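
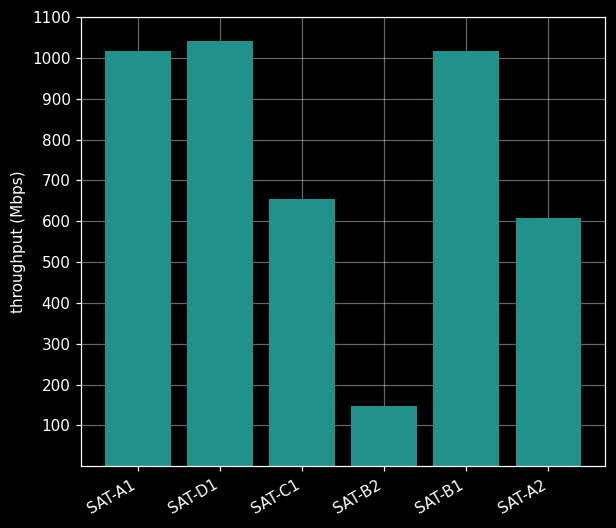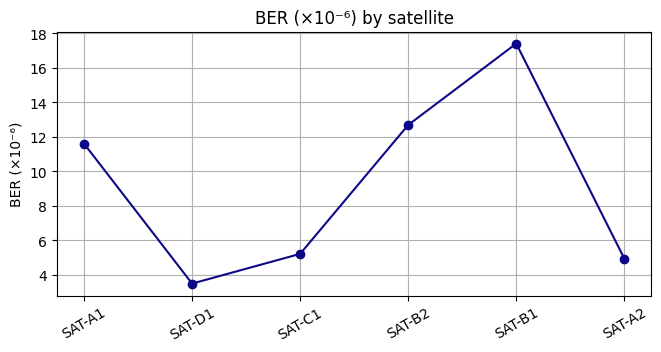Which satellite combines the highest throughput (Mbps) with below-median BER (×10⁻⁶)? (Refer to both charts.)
SAT-D1

Chart 2 median BER (×10⁻⁶) ≈ 8; below-median satellites: SAT-D1, SAT-C1, SAT-A2. Among those, SAT-D1 has the highest throughput (Mbps) (≈ 1000).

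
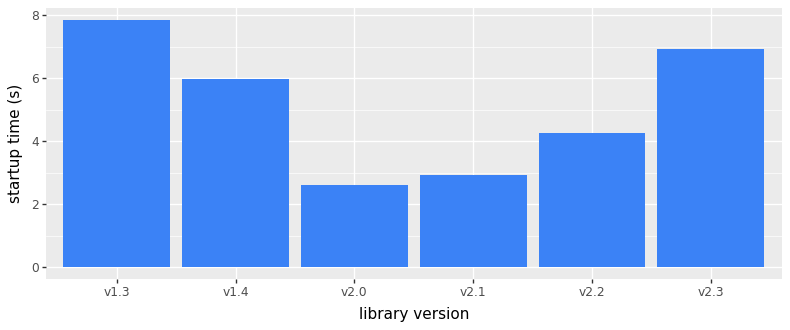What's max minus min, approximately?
≈ 5

Max v1.3 ≈ 8, min v2.0 ≈ 3; range ≈ 5.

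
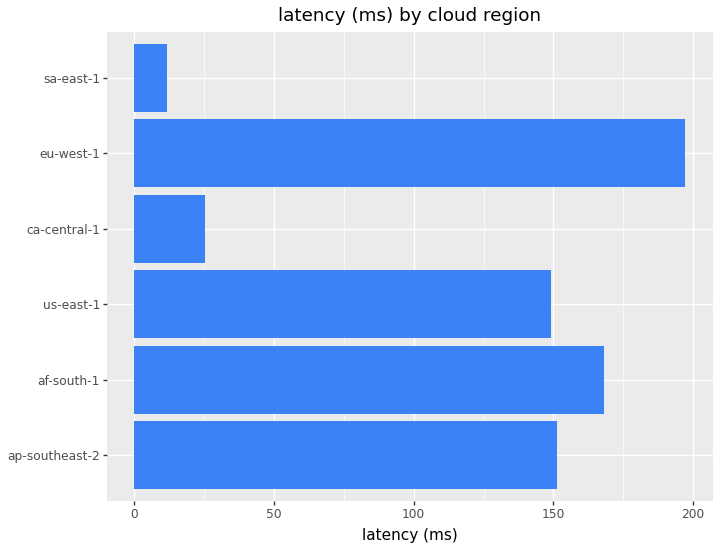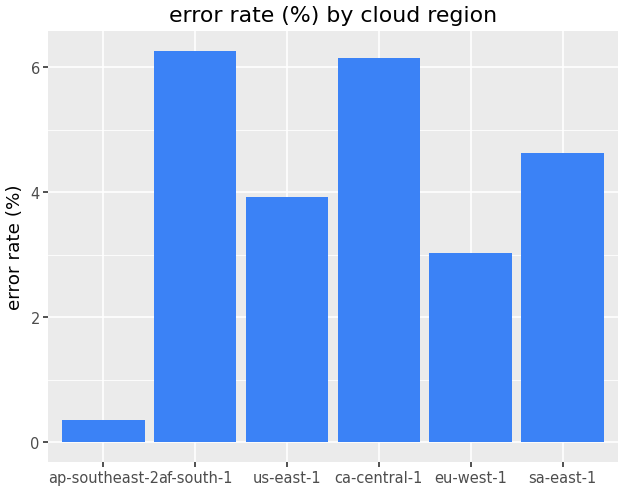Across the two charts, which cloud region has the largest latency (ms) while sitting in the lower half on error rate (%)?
Chart 2 median error rate (%) ≈ 4; below-median cloud regions: ap-southeast-2, us-east-1, eu-west-1. Among those, eu-west-1 has the highest latency (ms) (≈ 200).

eu-west-1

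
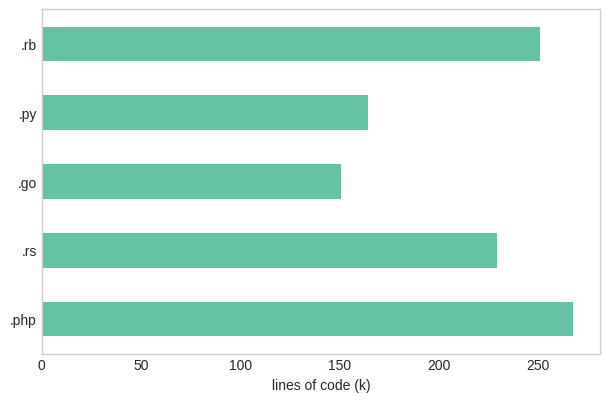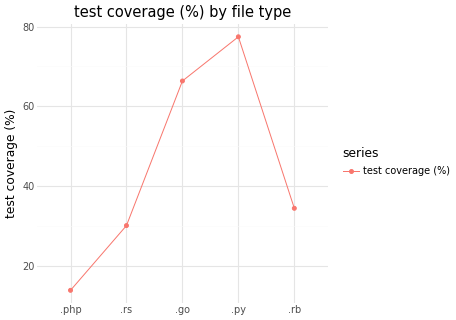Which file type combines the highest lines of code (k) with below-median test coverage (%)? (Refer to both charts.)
.php

Chart 2 median test coverage (%) ≈ 30; below-median file types: .php, .rs. Among those, .php has the highest lines of code (k) (≈ 275).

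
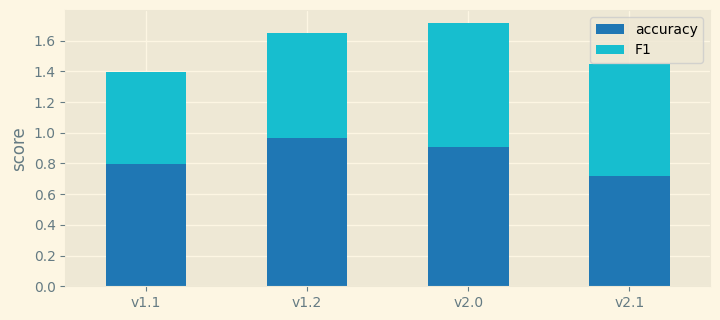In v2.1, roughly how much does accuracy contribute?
≈ 0.8

accuracy top ≈ 0.8, bottom ≈ 0.0; segment ≈ 0.8.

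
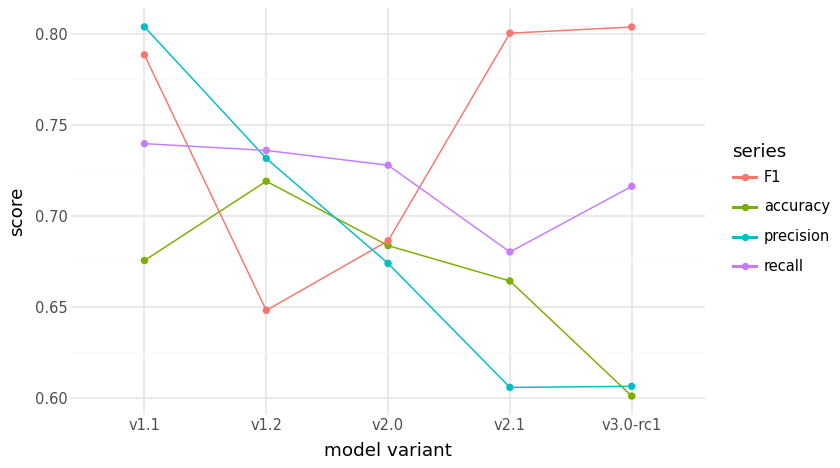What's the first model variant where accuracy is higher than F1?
v1.2

v1.1: accuracy ≈ 0.68 vs F1 ≈ 0.78 (not yet); v1.2: accuracy ≈ 0.72 vs F1 ≈ 0.64 (first crossover).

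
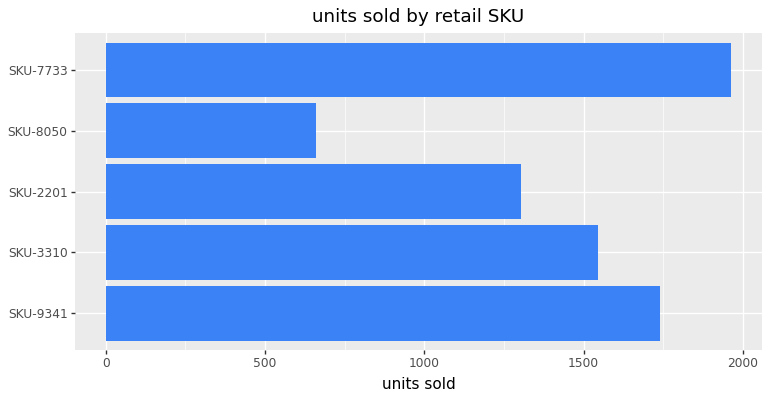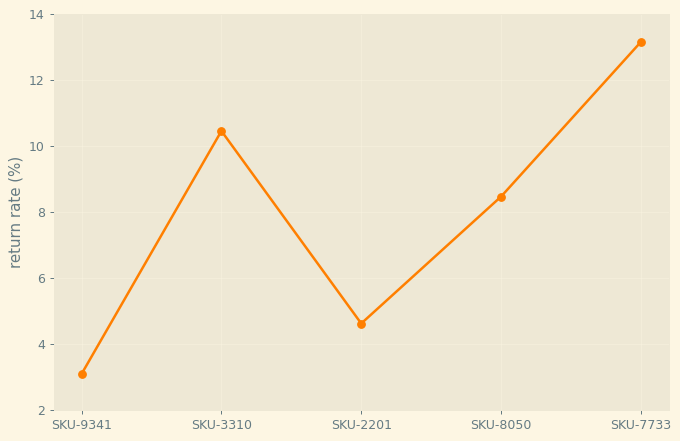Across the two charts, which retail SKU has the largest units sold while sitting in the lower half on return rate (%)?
SKU-9341

Chart 2 median return rate (%) ≈ 8; below-median retail SKUs: SKU-9341, SKU-2201. Among those, SKU-9341 has the highest units sold (≈ 1800).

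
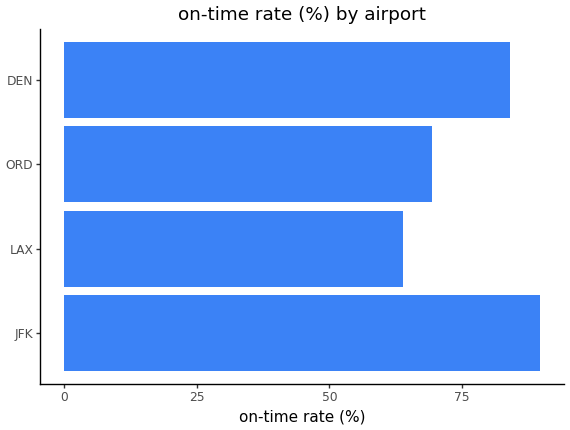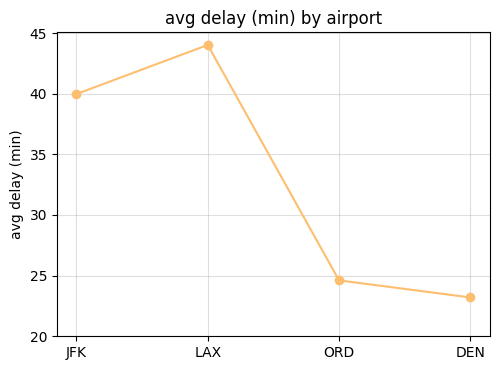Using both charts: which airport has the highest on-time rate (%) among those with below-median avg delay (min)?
Chart 2 median avg delay (min) ≈ 30; below-median airports: ORD, DEN. Among those, DEN has the highest on-time rate (%) (≈ 80).

DEN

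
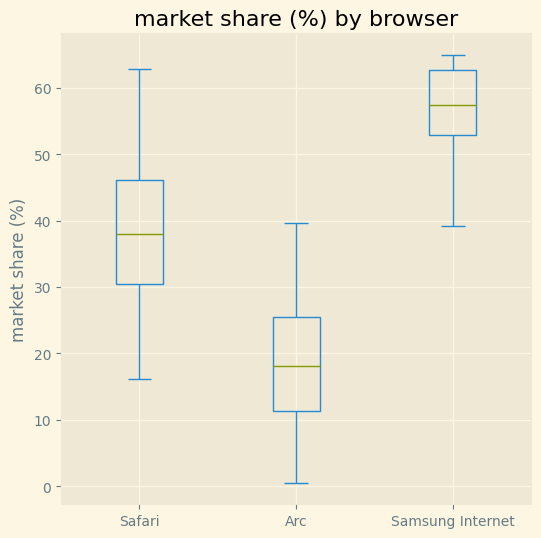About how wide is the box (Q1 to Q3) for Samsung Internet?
≈ 10

Q3 ≈ 65, Q1 ≈ 55; IQR ≈ 10.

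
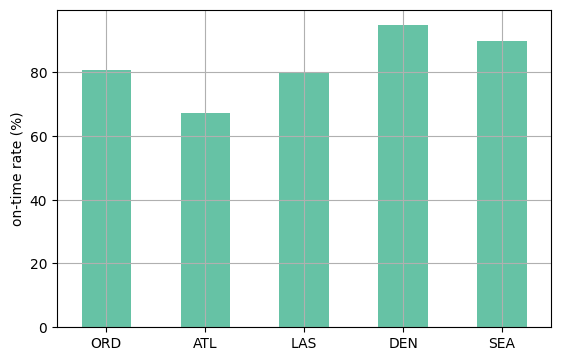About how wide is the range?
≈ 20

Max DEN ≈ 90, min ATL ≈ 70; range ≈ 20.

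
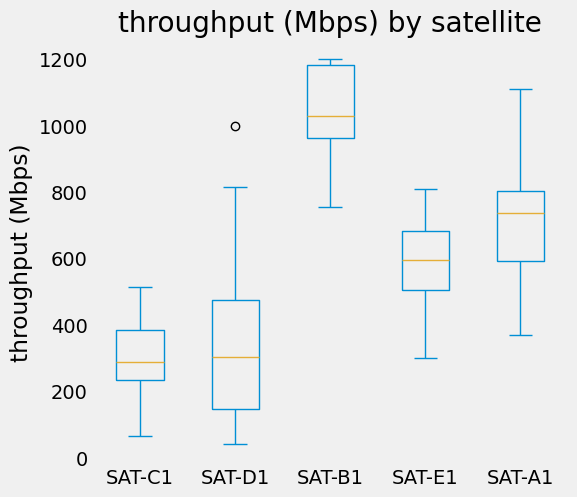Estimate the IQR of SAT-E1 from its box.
≈ 200

Q3 ≈ 700, Q1 ≈ 500; IQR ≈ 200.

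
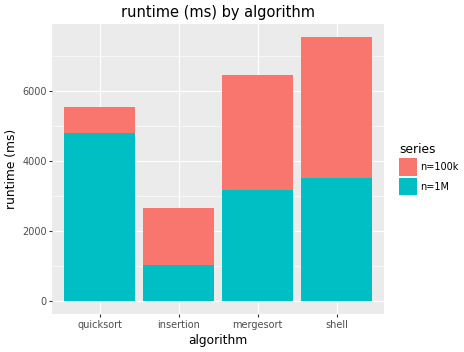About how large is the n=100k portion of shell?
n=100k top ≈ 8000, bottom ≈ 4000; segment ≈ 4000.

≈ 4000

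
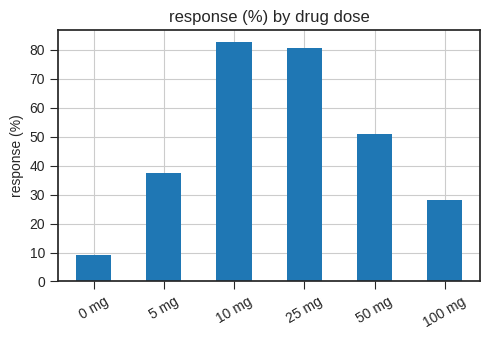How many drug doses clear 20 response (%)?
5

Above 20: 5 mg, 10 mg, 25 mg, 50 mg, 100 mg.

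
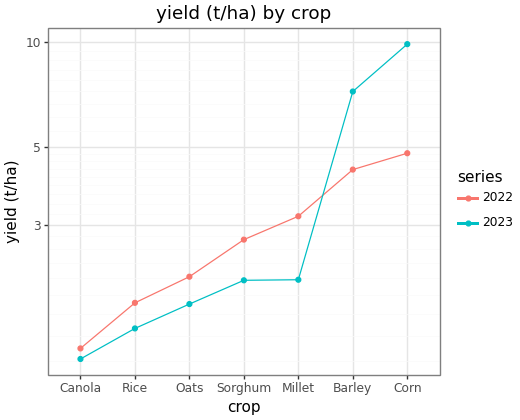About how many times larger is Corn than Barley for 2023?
Corn ≈ 10, Barley ≈ 7; 10/7 ≈ 1.43.

≈ 1.43×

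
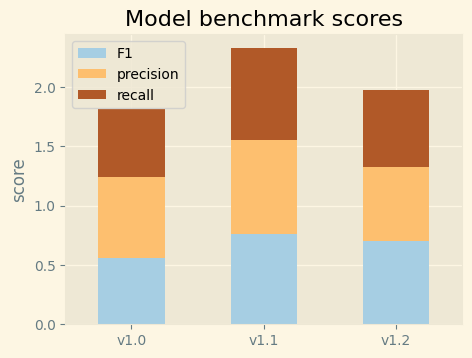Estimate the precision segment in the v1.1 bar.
precision top ≈ 1.6, bottom ≈ 0.8; segment ≈ 0.8.

≈ 0.8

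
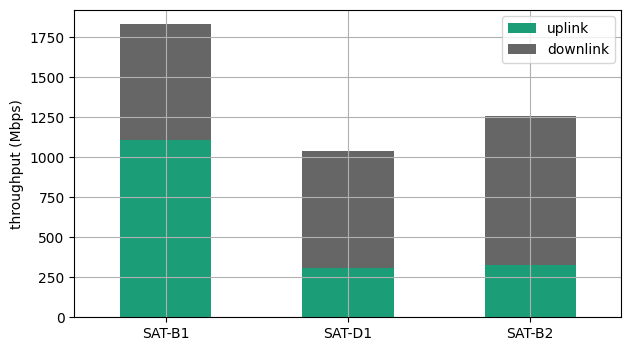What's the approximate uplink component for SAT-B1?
uplink top ≈ 1200, bottom ≈ 0; segment ≈ 1200.

≈ 1200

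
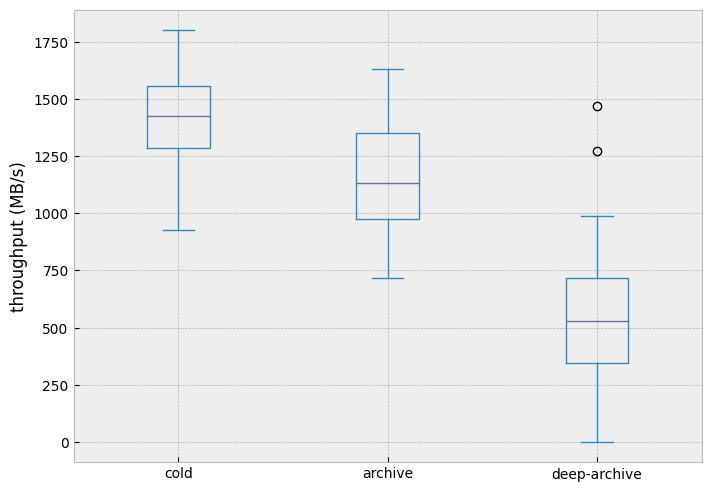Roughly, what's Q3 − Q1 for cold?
≈ 300

Q3 ≈ 1600, Q1 ≈ 1300; IQR ≈ 300.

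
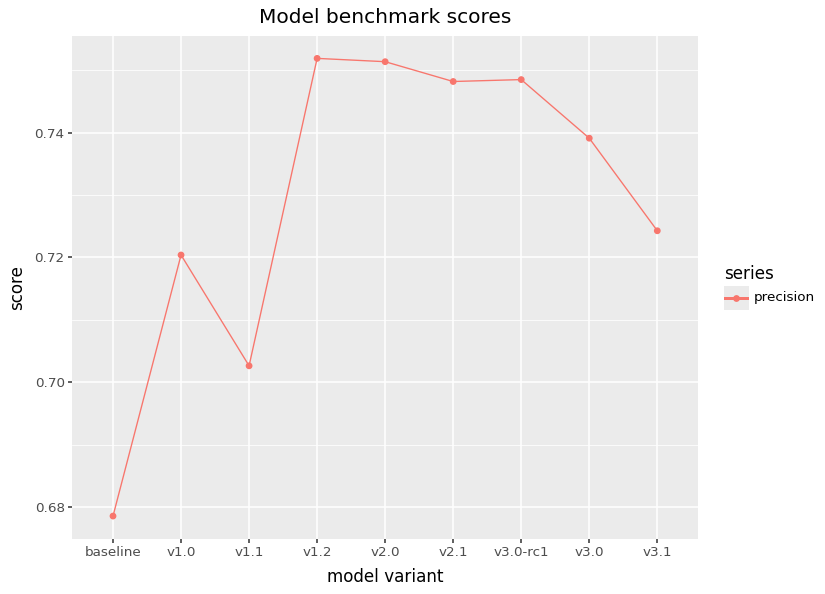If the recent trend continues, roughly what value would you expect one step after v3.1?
Last three: 0.75, 0.74, 0.72 → slope ≈ -0.015/step → next ≈ 0.705.

≈ 0.705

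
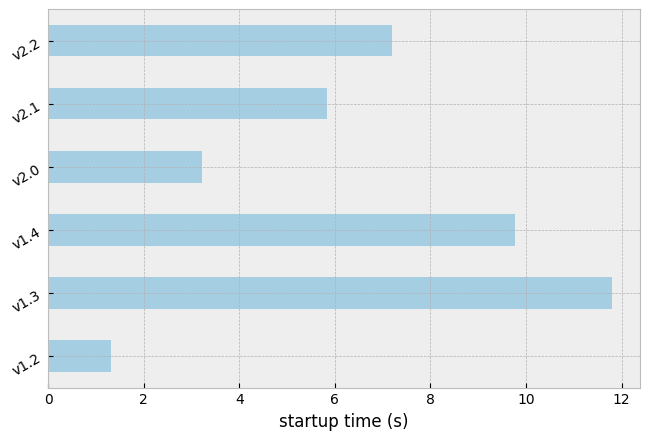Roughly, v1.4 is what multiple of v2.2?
≈ 1.43×

v1.4 ≈ 10, v2.2 ≈ 7; 10/7 ≈ 1.43.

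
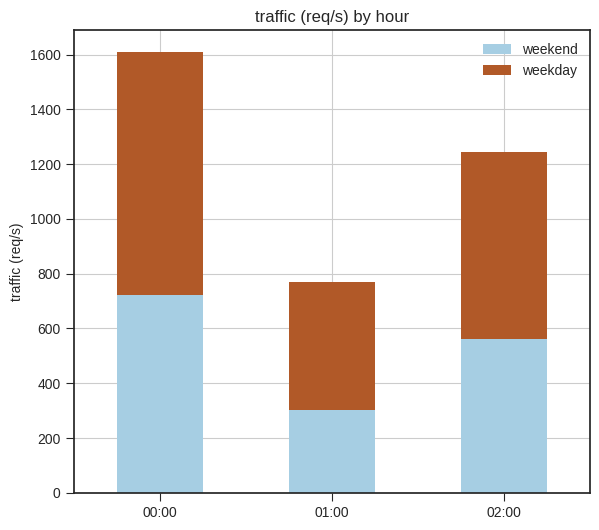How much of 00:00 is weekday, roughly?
≈ 800

weekday top ≈ 1600, bottom ≈ 800; segment ≈ 800.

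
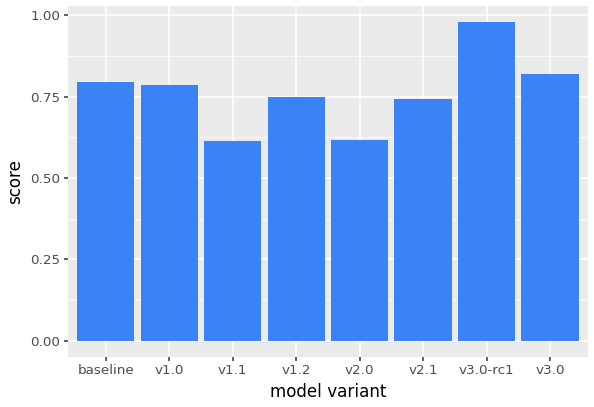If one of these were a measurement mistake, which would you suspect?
v3.0-rc1

v3.0-rc1 ≈ 1.0; the rest sit between ≈ 0.6 and ≈ 0.8.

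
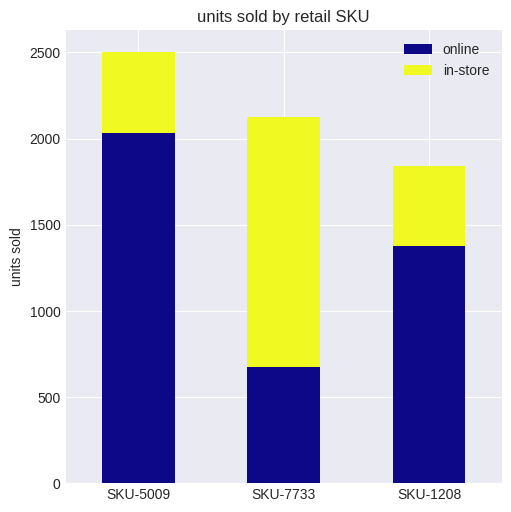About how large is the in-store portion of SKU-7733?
≈ 1500

in-store top ≈ 2000, bottom ≈ 500; segment ≈ 1500.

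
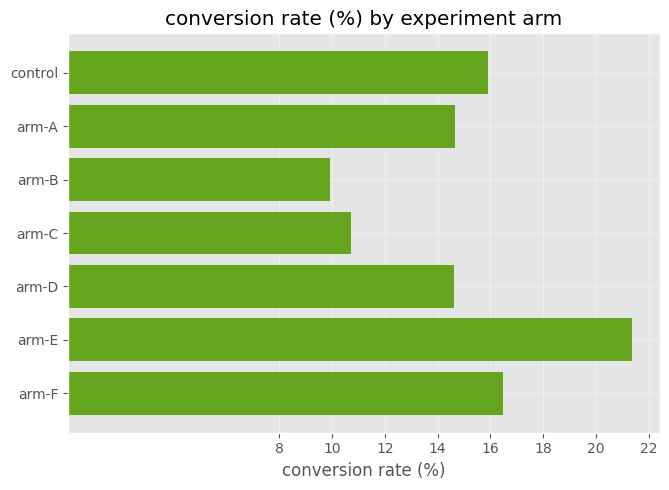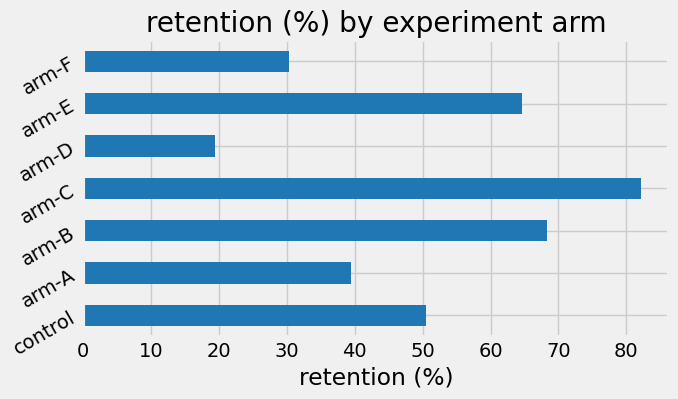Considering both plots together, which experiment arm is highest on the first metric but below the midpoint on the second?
arm-F

Chart 2 median retention (%) ≈ 50; below-median experiment arms: arm-A, arm-D, arm-F. Among those, arm-F has the highest conversion rate (%) (≈ 16).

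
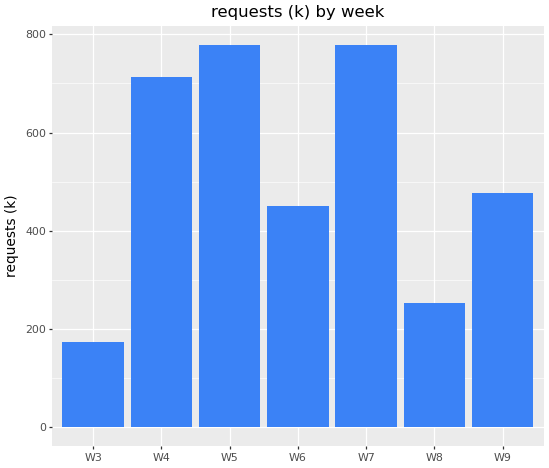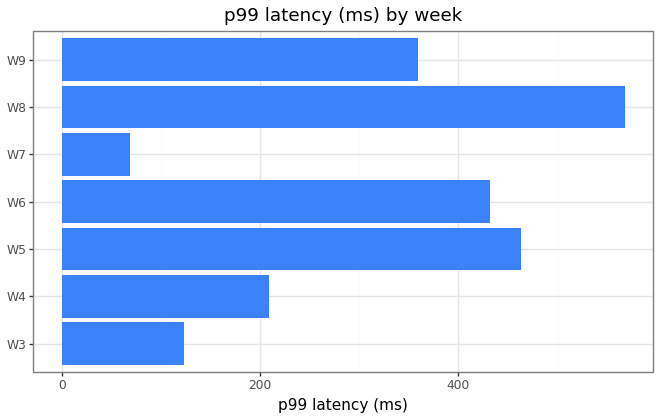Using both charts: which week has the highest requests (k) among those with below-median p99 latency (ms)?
W7

Chart 2 median p99 latency (ms) ≈ 400; below-median weeks: W3, W4, W7. Among those, W7 has the highest requests (k) (≈ 800).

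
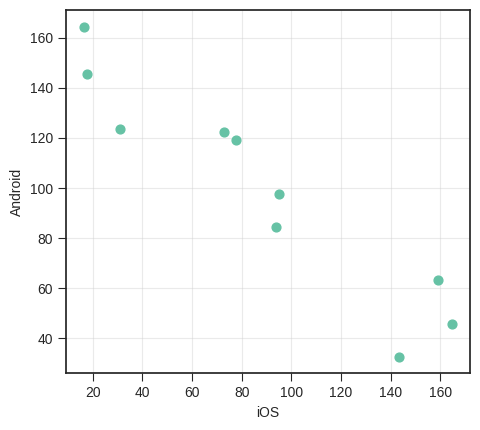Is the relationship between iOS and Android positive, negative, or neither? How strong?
negative, strong

Points are negatively correlated; strong (|r| ≈ 0.9).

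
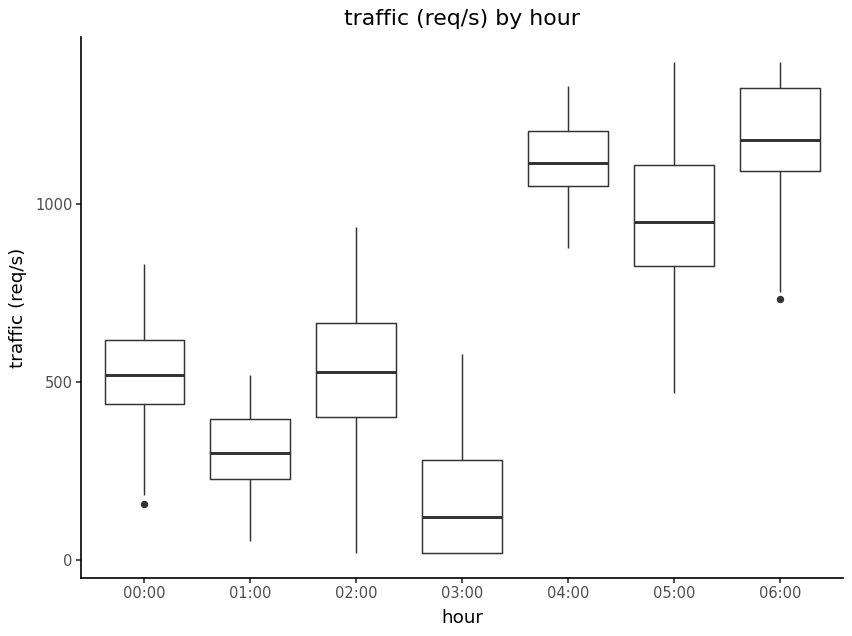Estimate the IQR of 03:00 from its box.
≈ 300

Q3 ≈ 300, Q1 ≈ 0; IQR ≈ 300.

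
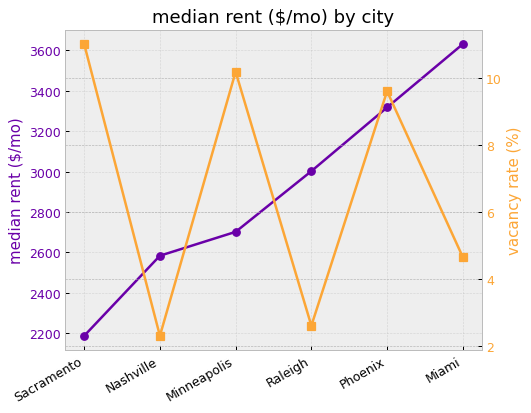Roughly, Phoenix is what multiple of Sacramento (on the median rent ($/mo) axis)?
Phoenix ≈ 3400, Sacramento ≈ 2200; 3400/2200 ≈ 1.55.

≈ 1.55×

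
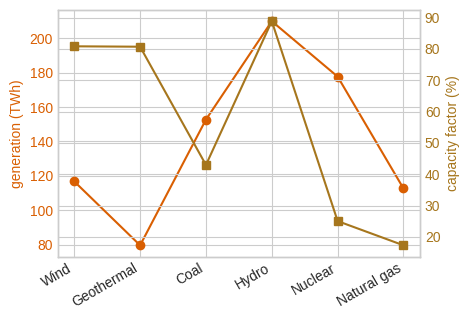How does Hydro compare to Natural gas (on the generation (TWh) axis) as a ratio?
≈ 1.67×

Hydro ≈ 200, Natural gas ≈ 120; 200/120 ≈ 1.67.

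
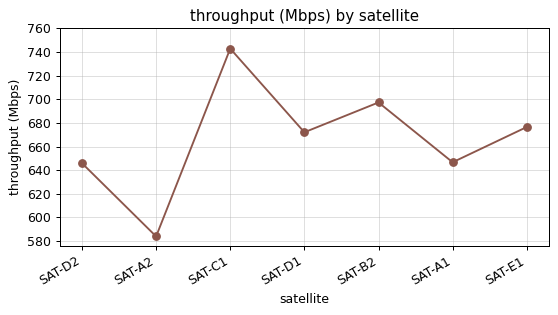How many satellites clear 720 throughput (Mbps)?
Above 720: SAT-C1.

1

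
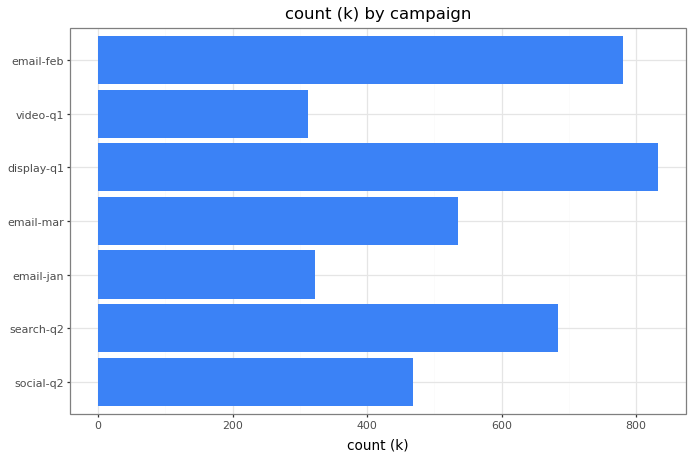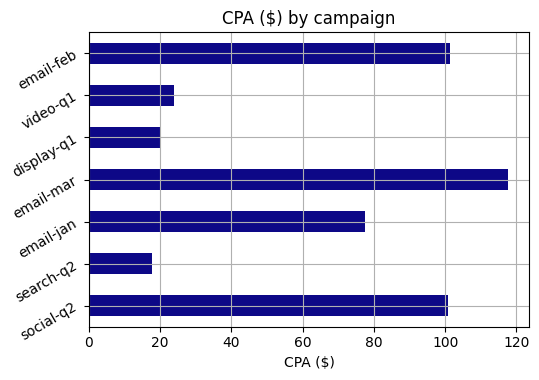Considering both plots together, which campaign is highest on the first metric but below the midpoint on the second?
Chart 2 median CPA ($) ≈ 80; below-median campaigns: search-q2, display-q1, video-q1. Among those, display-q1 has the highest count (k) (≈ 800).

display-q1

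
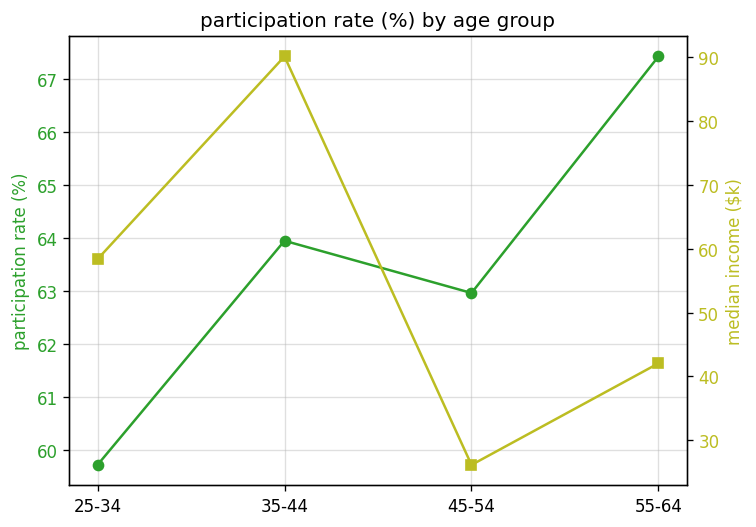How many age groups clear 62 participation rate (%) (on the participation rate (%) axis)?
3

Above 62: 35-44, 45-54, 55-64.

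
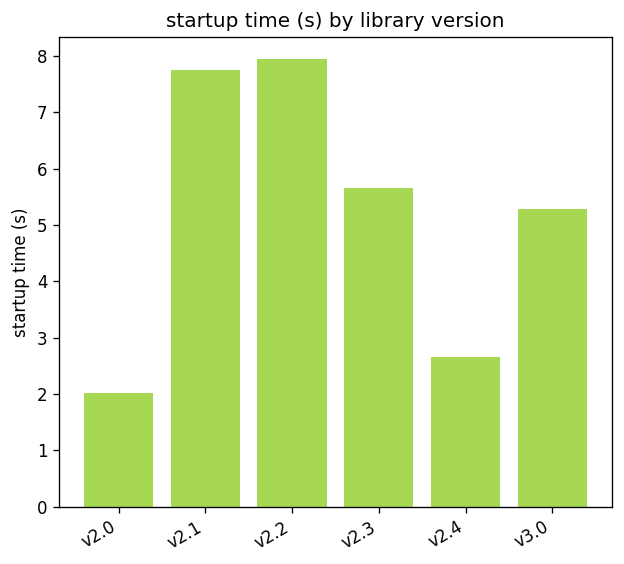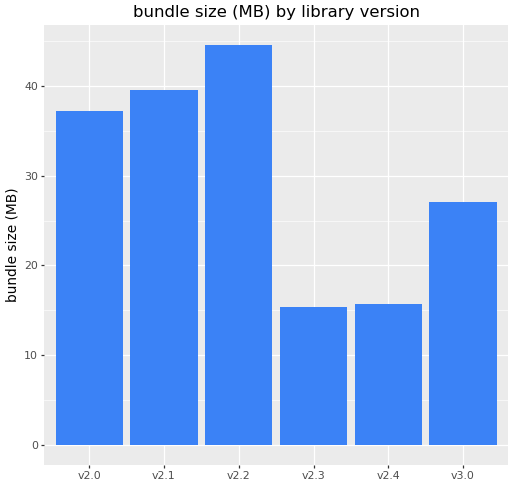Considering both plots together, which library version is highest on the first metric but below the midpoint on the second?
v2.3

Chart 2 median bundle size (MB) ≈ 30; below-median library versions: v2.3, v2.4, v3.0. Among those, v2.3 has the highest startup time (s) (≈ 6).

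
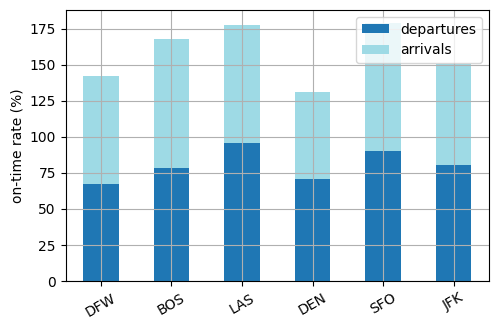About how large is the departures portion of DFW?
≈ 60

departures top ≈ 60, bottom ≈ 0; segment ≈ 60.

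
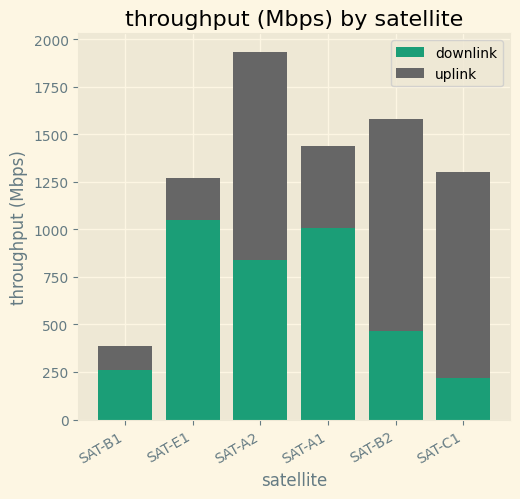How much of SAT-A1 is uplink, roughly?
≈ 400

uplink top ≈ 1400, bottom ≈ 1000; segment ≈ 400.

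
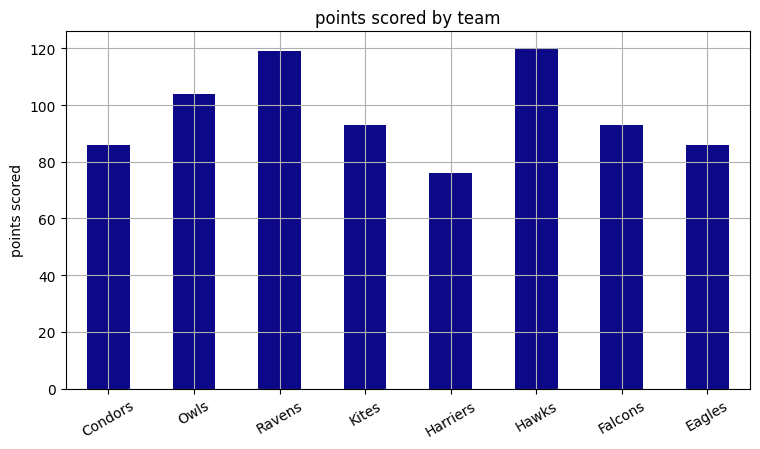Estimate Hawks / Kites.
≈ 1.33×

Hawks ≈ 120, Kites ≈ 90; 120/90 ≈ 1.33.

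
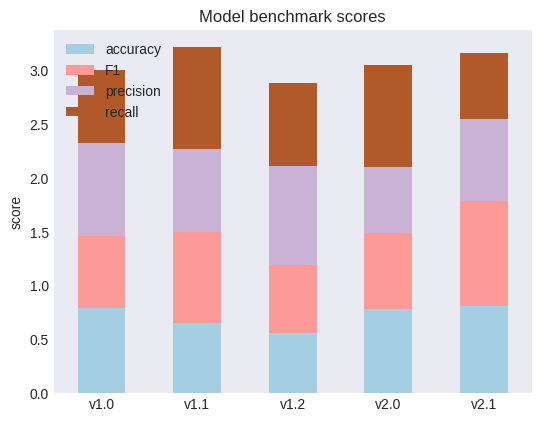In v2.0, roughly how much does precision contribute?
precision top ≈ 2.0, bottom ≈ 1.5; segment ≈ 0.5.

≈ 0.5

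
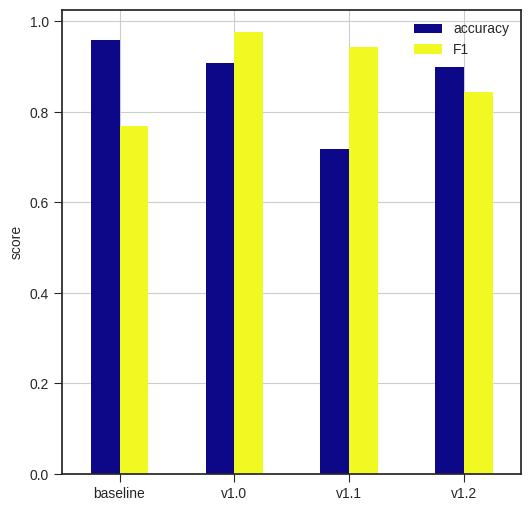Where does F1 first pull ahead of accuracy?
baseline: F1 ≈ 0.8 vs accuracy ≈ 1.0 (not yet); v1.0: F1 ≈ 1.0 vs accuracy ≈ 0.9 (first crossover).

v1.0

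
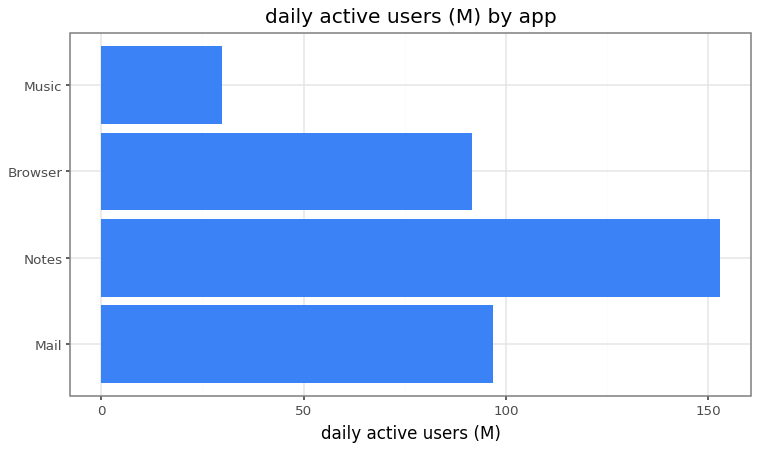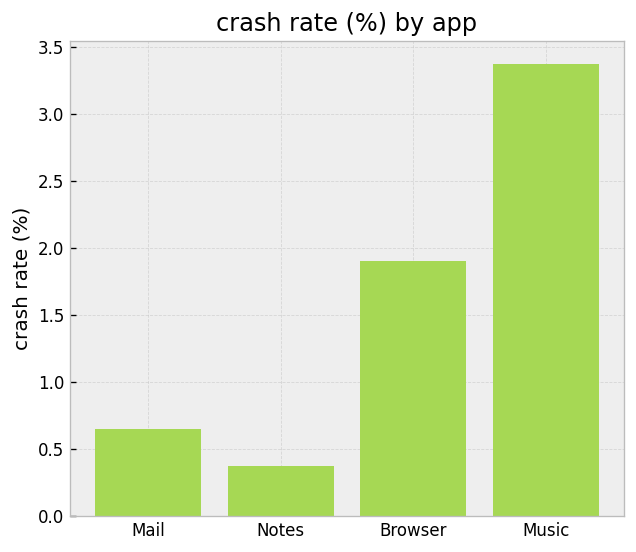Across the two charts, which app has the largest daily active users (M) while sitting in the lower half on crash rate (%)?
Chart 2 median crash rate (%) ≈ 1.5; below-median apps: Mail, Notes. Among those, Notes has the highest daily active users (M) (≈ 160).

Notes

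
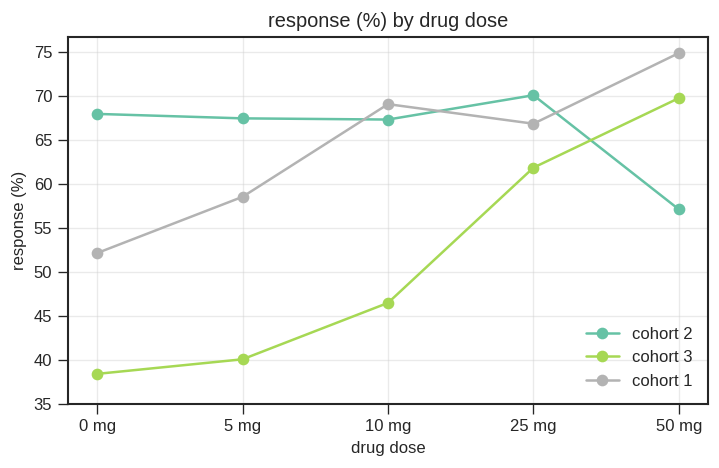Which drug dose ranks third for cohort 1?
Top 4 for cohort 1: 50 mg ≈ 75, 10 mg ≈ 70, 25 mg ≈ 65, 5 mg ≈ 60.

25 mg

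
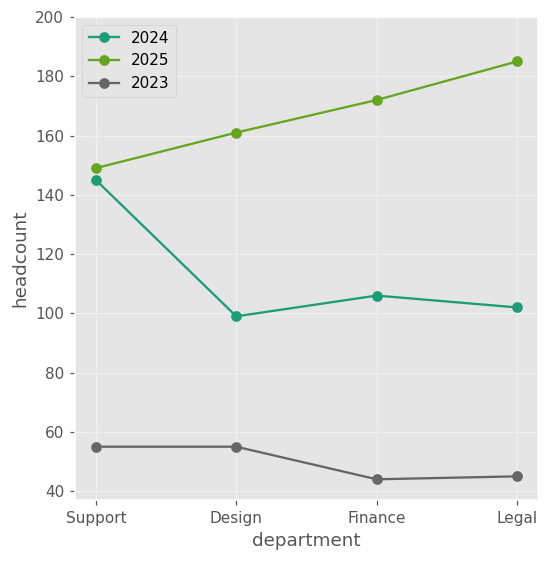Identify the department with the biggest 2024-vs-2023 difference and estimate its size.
Support: 2024 ≈ 140, 2023 ≈ 60 → gap ≈ 80. Next-largest (Finance) is only ≈ 60.

Support, ≈ 80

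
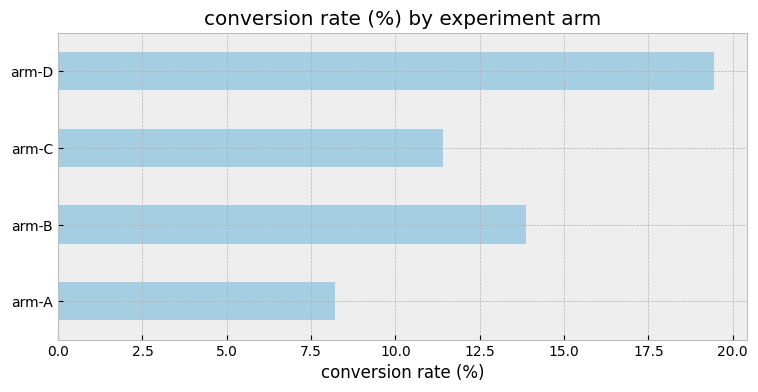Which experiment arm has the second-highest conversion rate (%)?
Top 3: arm-D ≈ 20, arm-B ≈ 14, arm-C ≈ 12.

arm-B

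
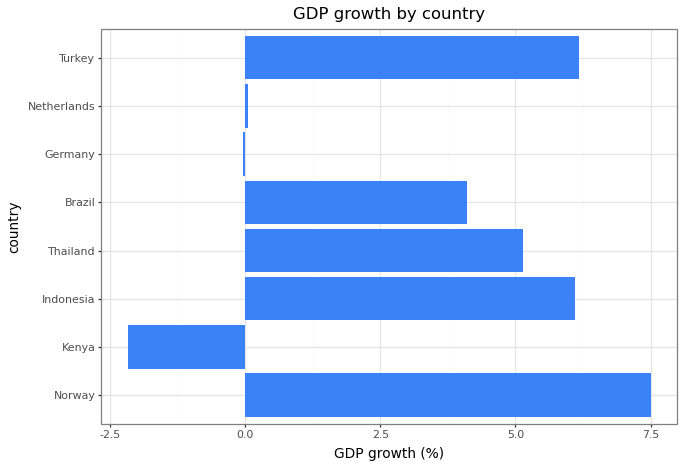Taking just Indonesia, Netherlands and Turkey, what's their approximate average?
(6 + 0 + 6) / 3 ≈ 4.

≈ 4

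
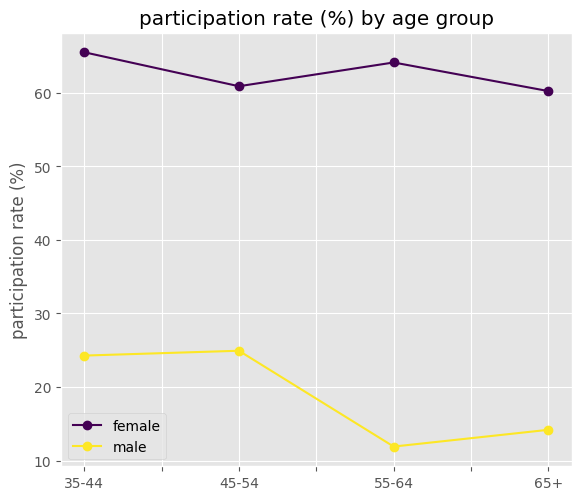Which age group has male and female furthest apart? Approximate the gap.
55-64: male ≈ 10, female ≈ 65 → gap ≈ 55. Next-largest (65+) is only ≈ 45.

55-64, ≈ 55 %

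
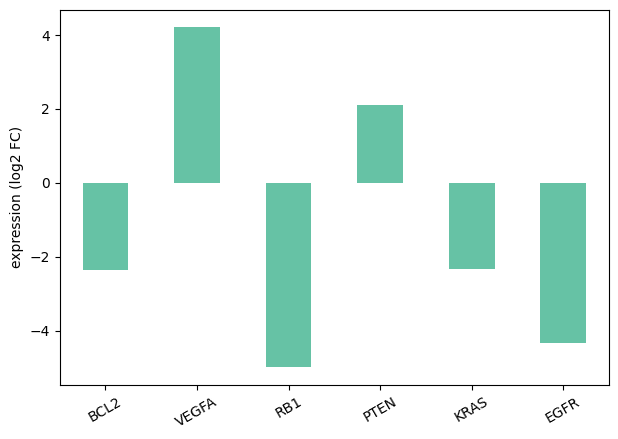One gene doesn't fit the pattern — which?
VEGFA ≈ 4; the rest sit between ≈ -5 and ≈ 2.

VEGFA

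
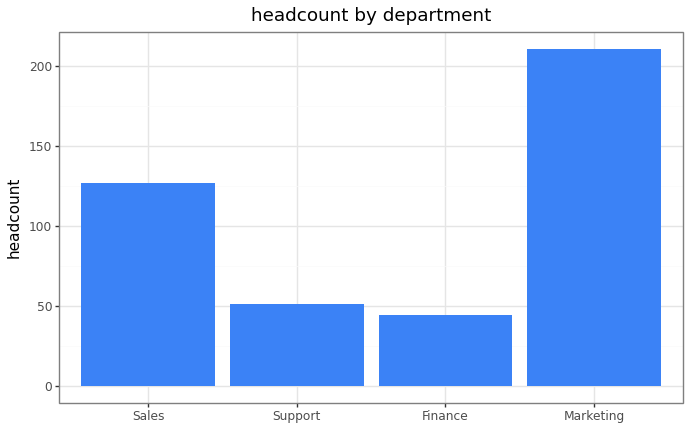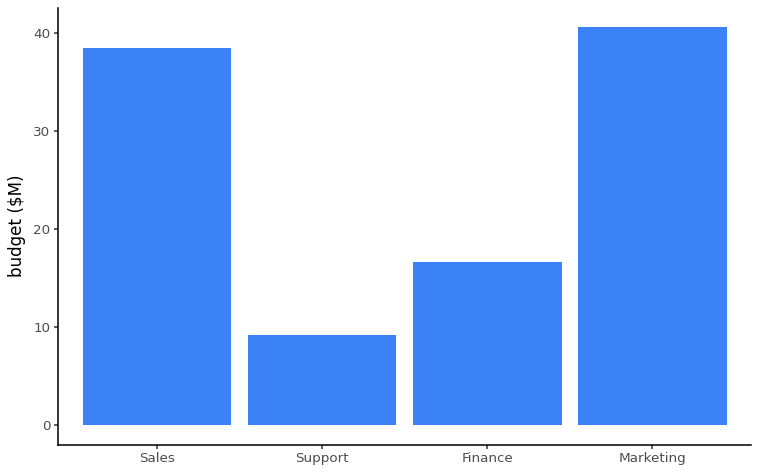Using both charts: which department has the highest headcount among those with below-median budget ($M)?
Support

Chart 2 median budget ($M) ≈ 30; below-median departments: Support, Finance. Among those, Support has the highest headcount (≈ 60).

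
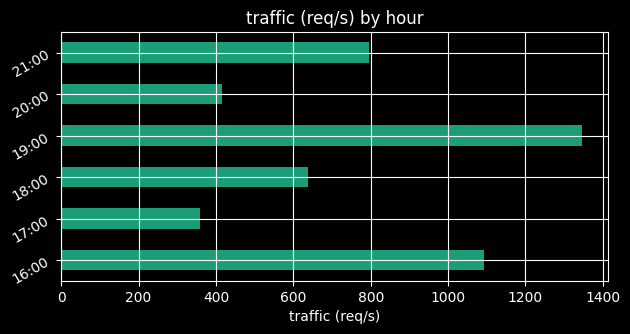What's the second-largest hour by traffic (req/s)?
16:00

Top 3: 19:00 ≈ 1400, 16:00 ≈ 1000, 21:00 ≈ 800.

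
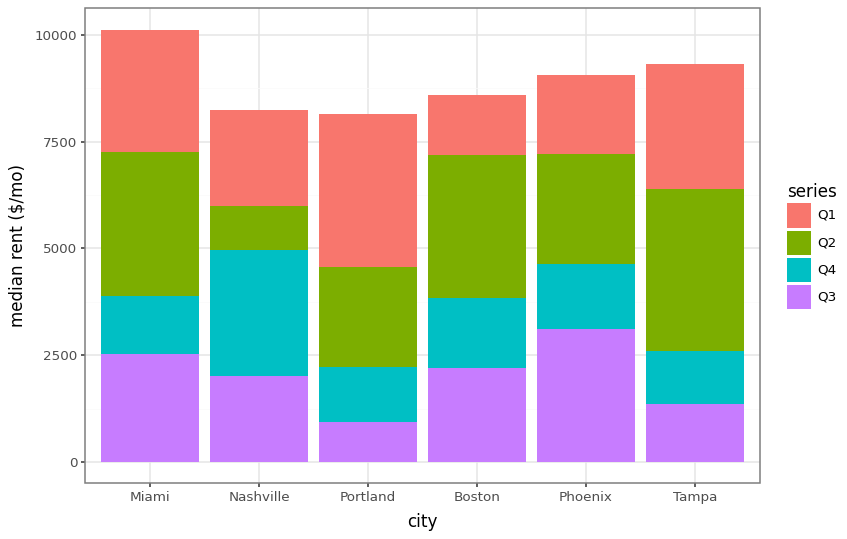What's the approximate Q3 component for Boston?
≈ 2000

Q3 top ≈ 2000, bottom ≈ 0; segment ≈ 2000.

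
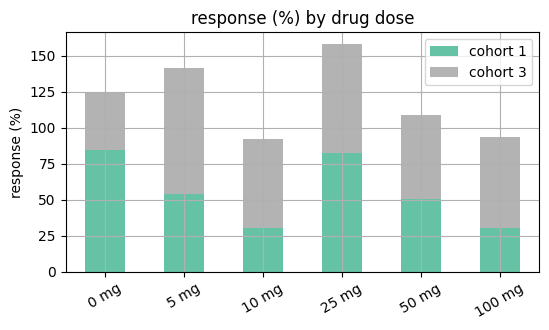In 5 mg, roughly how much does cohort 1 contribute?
≈ 60

cohort 1 top ≈ 60, bottom ≈ 0; segment ≈ 60.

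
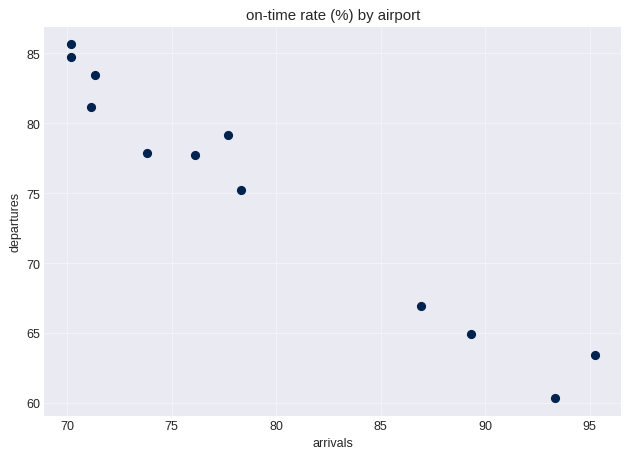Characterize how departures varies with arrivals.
Points are negatively correlated; strong (|r| ≈ 1.0).

negative, strong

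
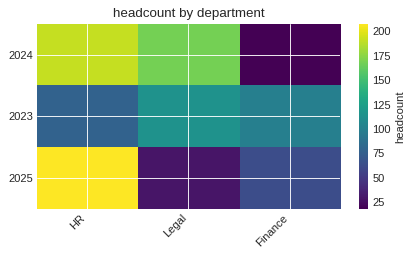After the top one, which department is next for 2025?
Top 3 for 2025: HR ≈ 200, Finance ≈ 60, Legal ≈ 20.

Finance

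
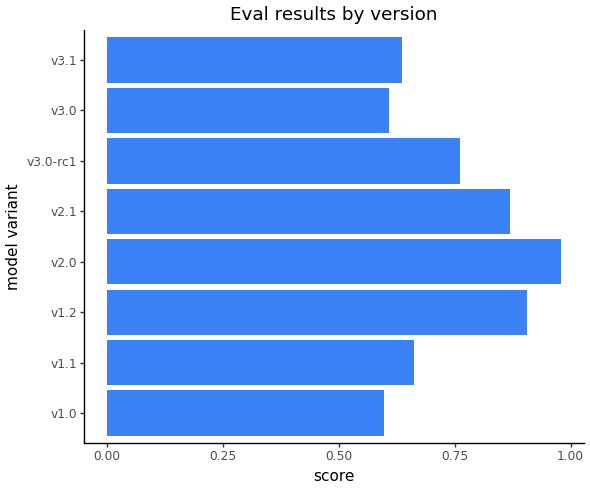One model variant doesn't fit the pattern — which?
v2.0 ≈ 1.0; the rest sit between ≈ 0.6 and ≈ 0.9.

v2.0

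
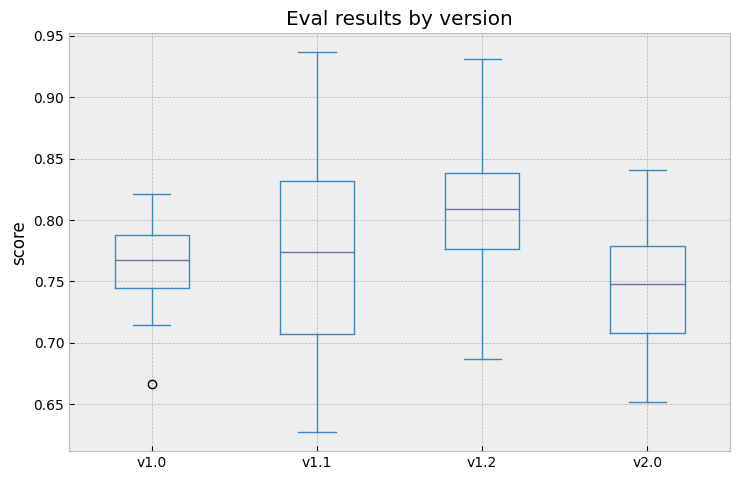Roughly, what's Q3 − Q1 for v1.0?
Q3 ≈ 0.79, Q1 ≈ 0.74; IQR ≈ 0.05.

≈ 0.05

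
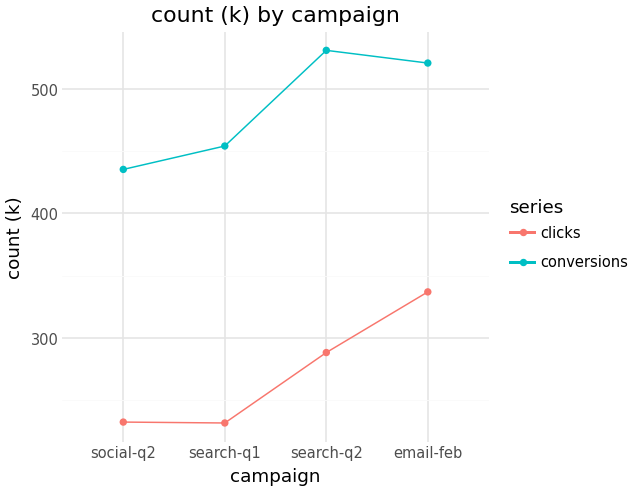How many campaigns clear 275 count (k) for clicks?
2

Above 275: search-q2, email-feb.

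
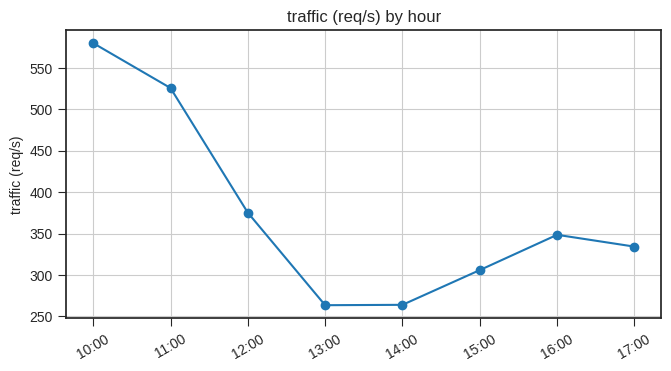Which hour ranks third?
Top 4: 10:00 ≈ 600, 11:00 ≈ 550, 12:00 ≈ 400, 16:00 ≈ 350.

12:00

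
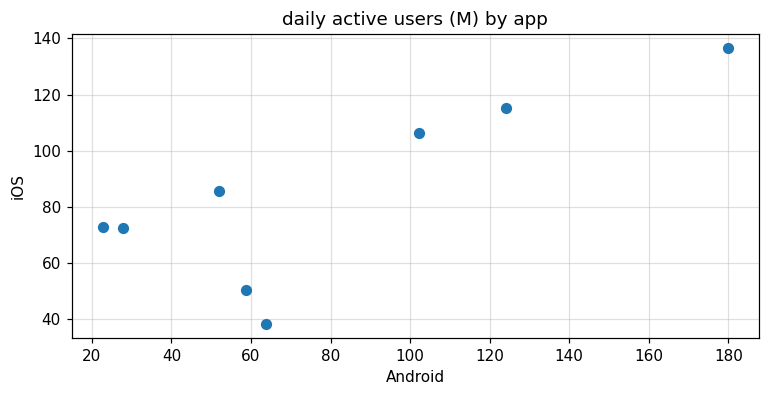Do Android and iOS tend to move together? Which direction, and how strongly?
Points are positively correlated; strong (|r| ≈ 0.8).

positive, strong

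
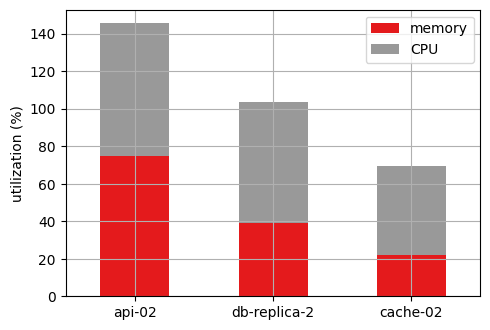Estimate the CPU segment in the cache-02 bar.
CPU top ≈ 60, bottom ≈ 20; segment ≈ 40.

≈ 40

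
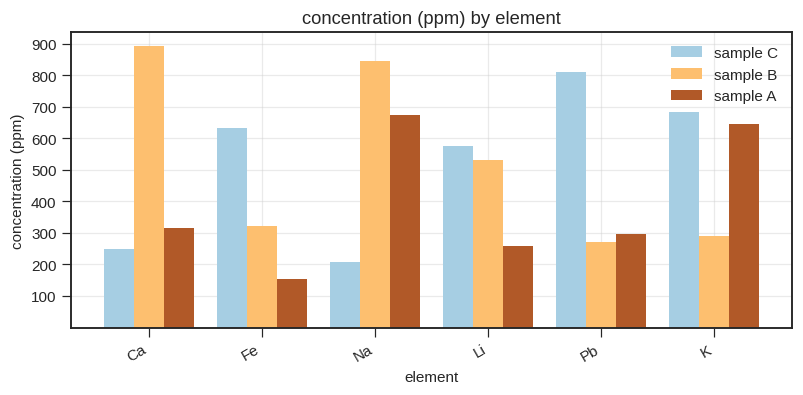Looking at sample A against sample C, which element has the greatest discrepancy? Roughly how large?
Pb: sample A ≈ 300, sample C ≈ 800 → gap ≈ 500. Next-largest (Fe) is only ≈ 400.

Pb, ≈ 500 ppm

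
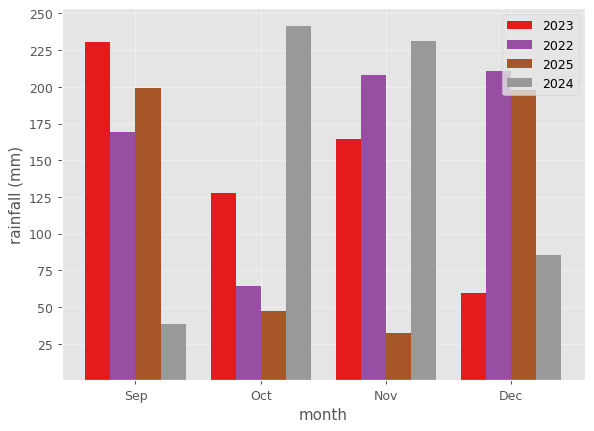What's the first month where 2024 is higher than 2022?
Oct

Sep: 2024 ≈ 50 vs 2022 ≈ 175 (not yet); Oct: 2024 ≈ 250 vs 2022 ≈ 75 (first crossover).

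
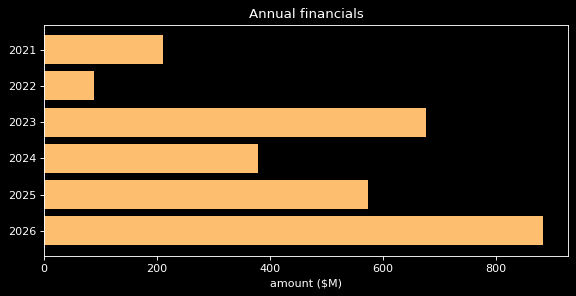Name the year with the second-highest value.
2023

Top 3: 2026 ≈ 900, 2023 ≈ 700, 2025 ≈ 600.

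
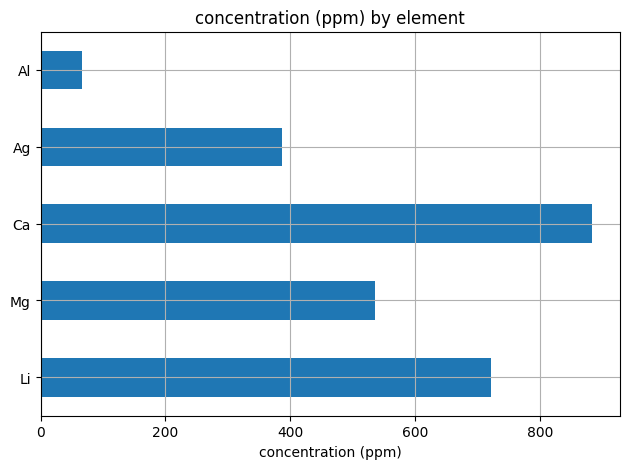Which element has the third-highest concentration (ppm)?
Mg

Top 4: Ca ≈ 900, Li ≈ 700, Mg ≈ 500, Ag ≈ 400.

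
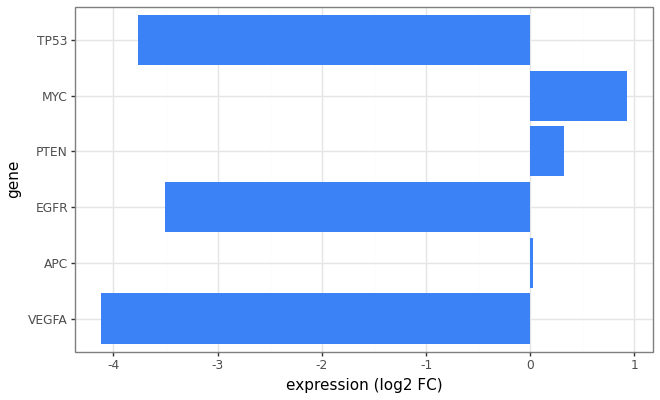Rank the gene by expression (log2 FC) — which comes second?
Top 3: MYC ≈ 1.0, PTEN ≈ 0.5, APC ≈ 0.0.

PTEN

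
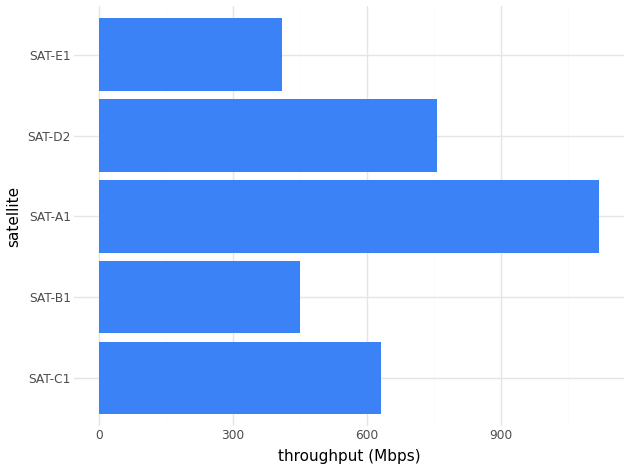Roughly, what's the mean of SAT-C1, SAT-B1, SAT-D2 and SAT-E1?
≈ 575

(600 + 500 + 800 + 400) / 4 ≈ 575.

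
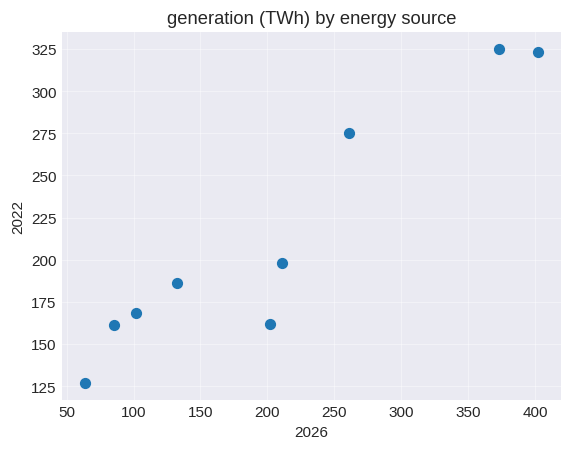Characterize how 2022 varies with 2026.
positive, strong

Points are positively correlated; strong (|r| ≈ 0.9).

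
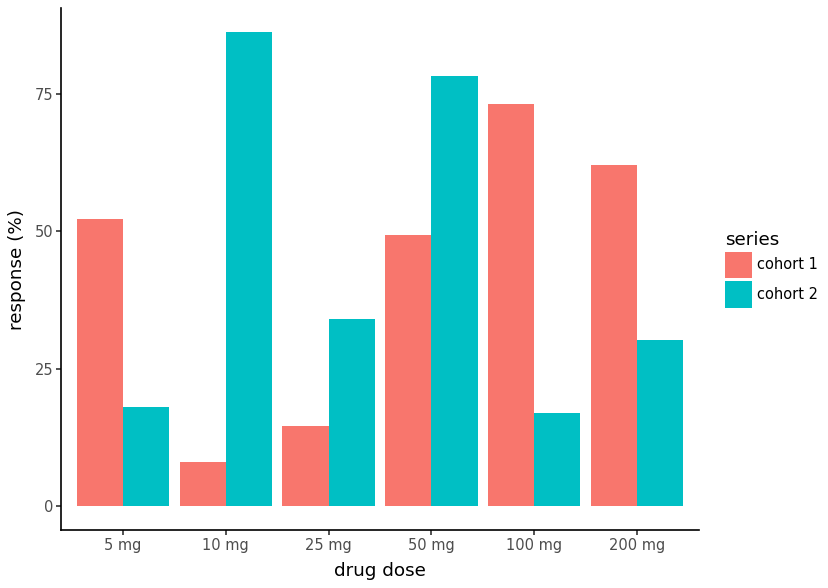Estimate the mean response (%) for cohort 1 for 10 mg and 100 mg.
(10 + 70) / 2 ≈ 40.

≈ 40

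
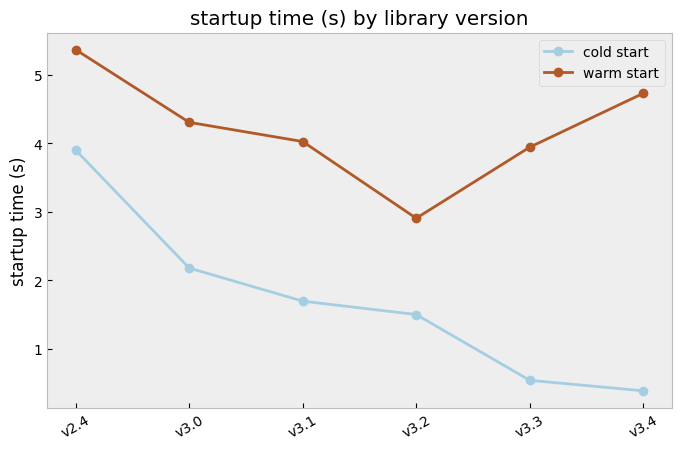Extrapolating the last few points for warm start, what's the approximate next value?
Last three: 3.0, 4.0, 4.5 → slope ≈ 0.75/step → next ≈ 5.25.

≈ 5.25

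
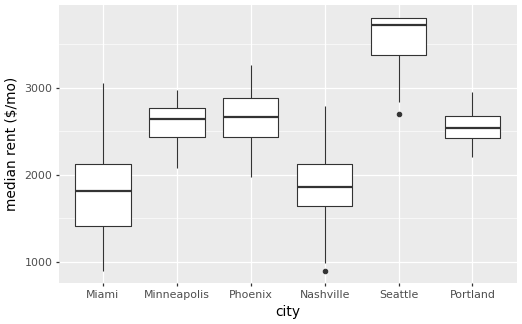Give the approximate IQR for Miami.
≈ 800

Q3 ≈ 2200, Q1 ≈ 1400; IQR ≈ 800.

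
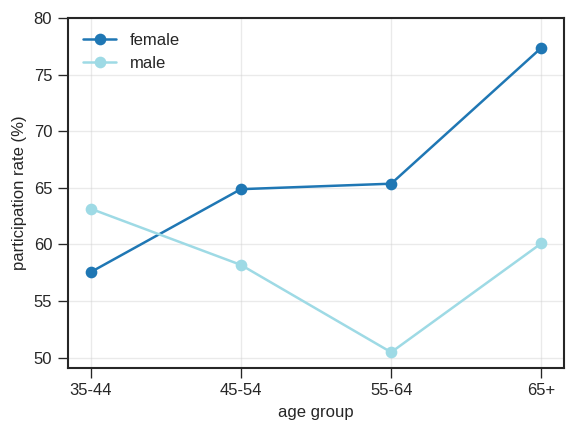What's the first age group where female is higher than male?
35-44: female ≈ 60 vs male ≈ 65 (not yet); 45-54: female ≈ 65 vs male ≈ 60 (first crossover).

45-54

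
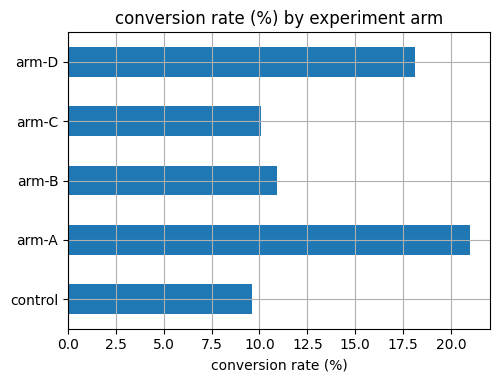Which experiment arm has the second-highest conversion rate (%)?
arm-D

Top 3: arm-A ≈ 20, arm-D ≈ 18, arm-B ≈ 10.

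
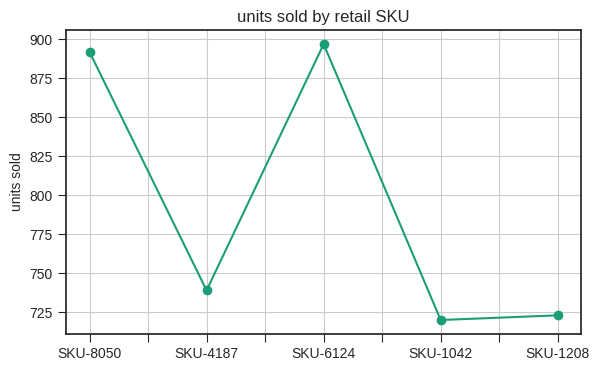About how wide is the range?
Max SKU-6124 ≈ 900, min SKU-1042 ≈ 720; range ≈ 180.

≈ 180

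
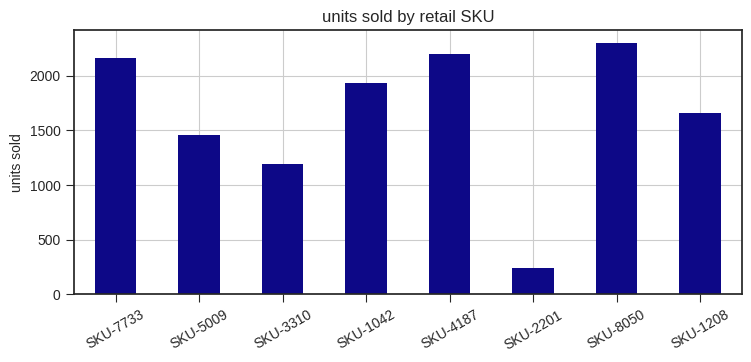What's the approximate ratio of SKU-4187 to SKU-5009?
≈ 1.57×

SKU-4187 ≈ 2200, SKU-5009 ≈ 1400; 2200/1400 ≈ 1.57.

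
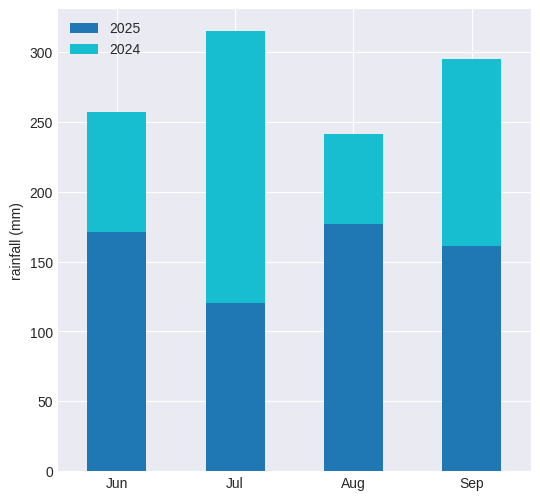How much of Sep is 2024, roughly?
2024 top ≈ 300, bottom ≈ 150; segment ≈ 150.

≈ 150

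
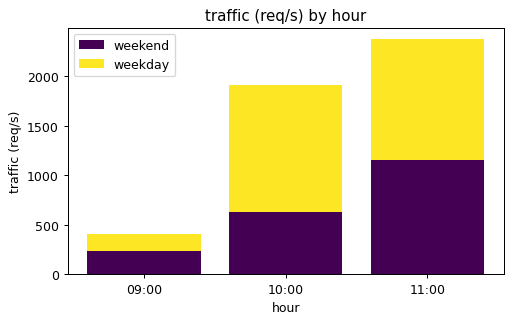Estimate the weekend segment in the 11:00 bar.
weekend top ≈ 1200, bottom ≈ 0; segment ≈ 1200.

≈ 1200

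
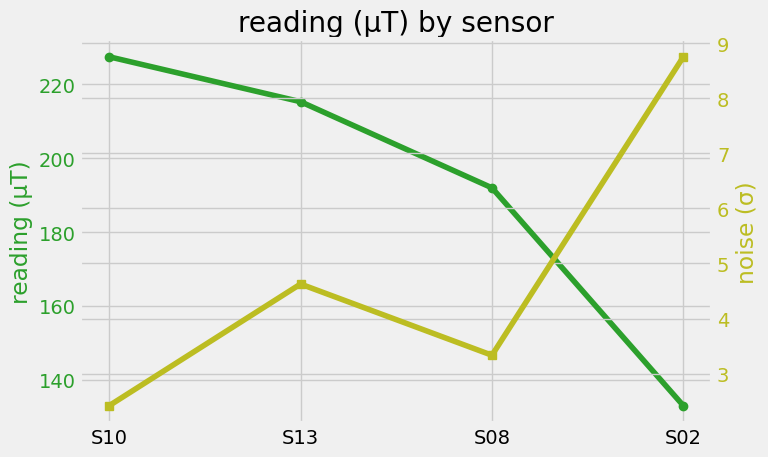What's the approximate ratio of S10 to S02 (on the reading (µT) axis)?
≈ 1.77×

S10 ≈ 230, S02 ≈ 130; 230/130 ≈ 1.77.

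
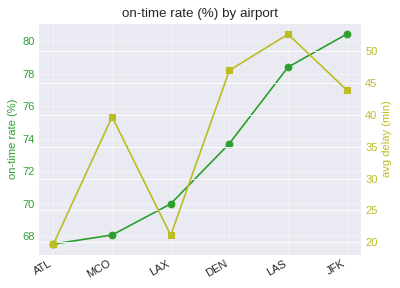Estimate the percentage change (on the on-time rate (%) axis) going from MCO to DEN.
≈ +8.8%

MCO ≈ 68, DEN ≈ 74; (74 − 68) / 68 ≈ +8.8%.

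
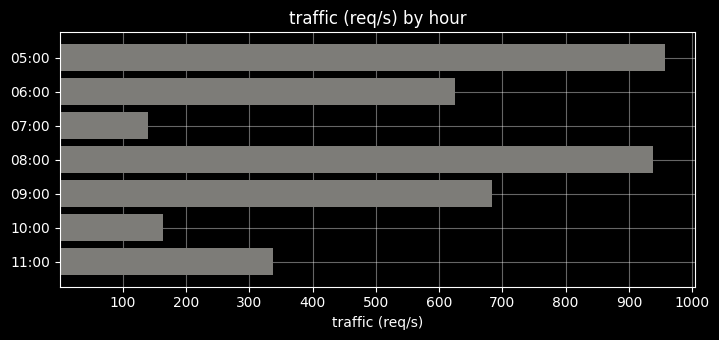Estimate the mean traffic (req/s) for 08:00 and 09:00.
(900 + 700) / 2 ≈ 800.

≈ 800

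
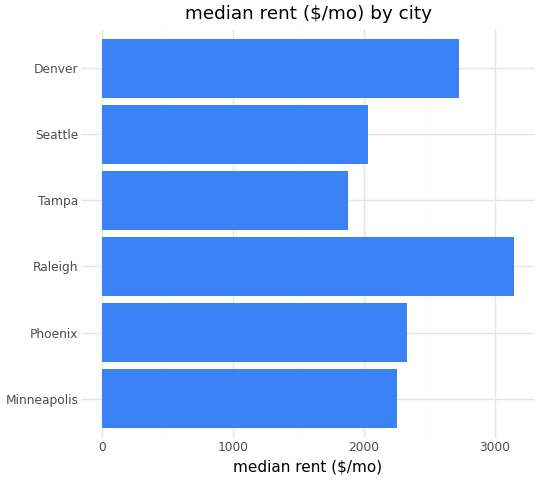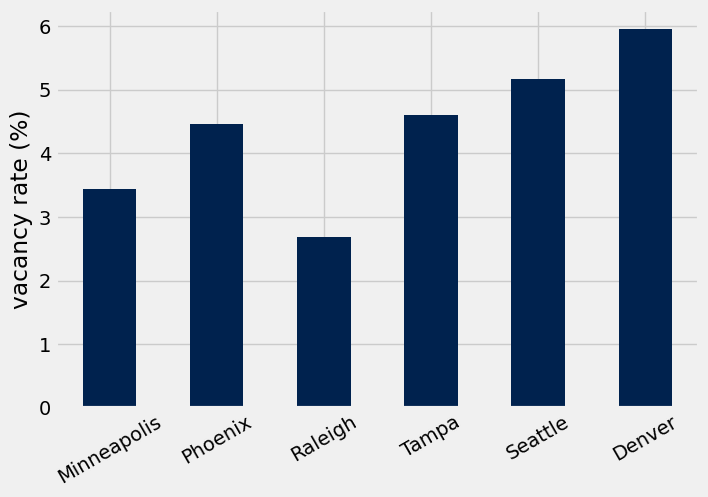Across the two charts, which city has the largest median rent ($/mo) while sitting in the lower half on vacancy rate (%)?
Chart 2 median vacancy rate (%) ≈ 5; below-median cities: Minneapolis, Phoenix, Raleigh. Among those, Raleigh has the highest median rent ($/mo) (≈ 3000).

Raleigh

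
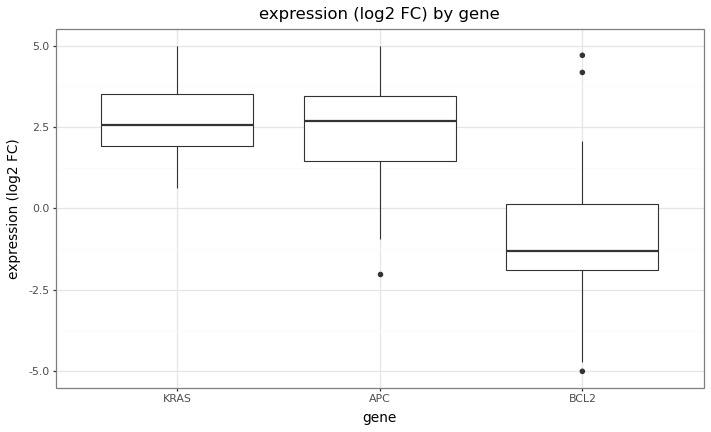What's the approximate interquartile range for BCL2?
Q3 ≈ 0.0, Q1 ≈ -2.0; IQR ≈ 2.0.

≈ 2.0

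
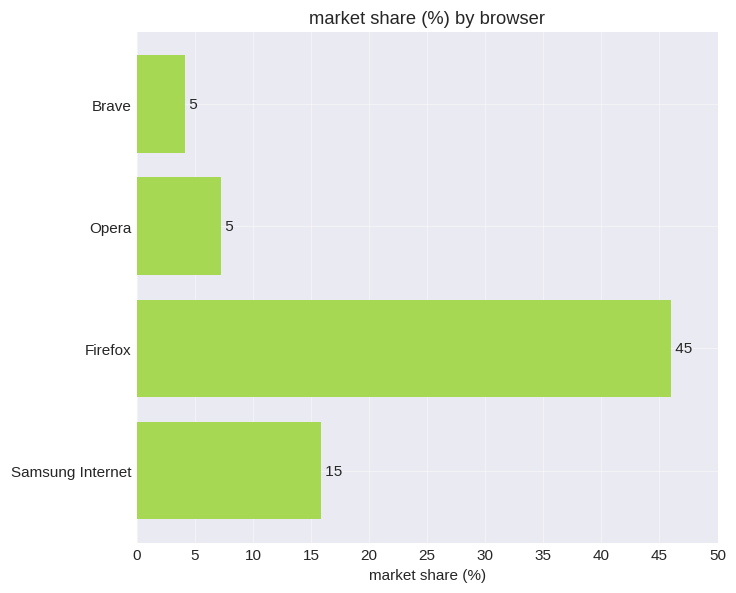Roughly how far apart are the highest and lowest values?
≈ 40

Max Firefox ≈ 45, min Brave ≈ 5; range ≈ 40.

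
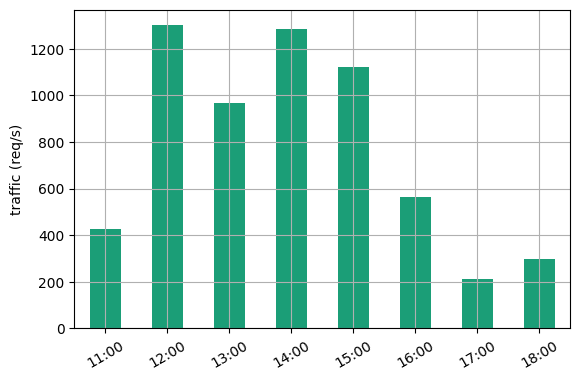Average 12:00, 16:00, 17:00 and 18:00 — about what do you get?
(1400 + 600 + 200 + 200) / 4 ≈ 600.

≈ 600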